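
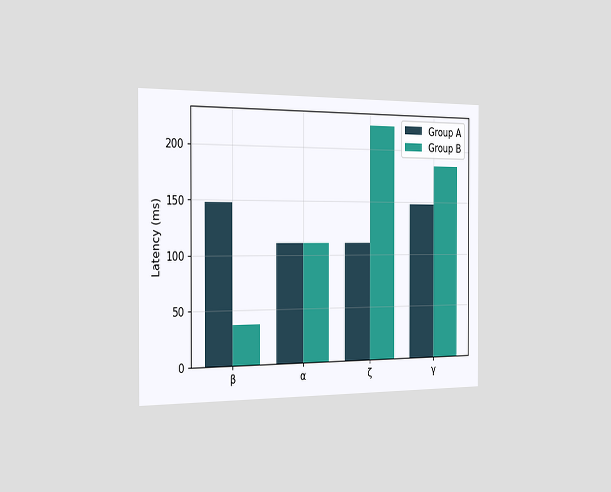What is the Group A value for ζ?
The chart is viewed slightly from the left. The Group A bar at ζ reaches 111ms on the y-axis.

111ms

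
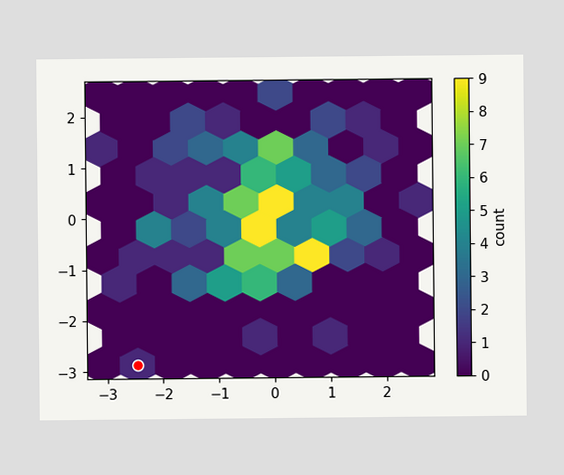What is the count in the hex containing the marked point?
1

The marked hex reads 1 on the colorbar.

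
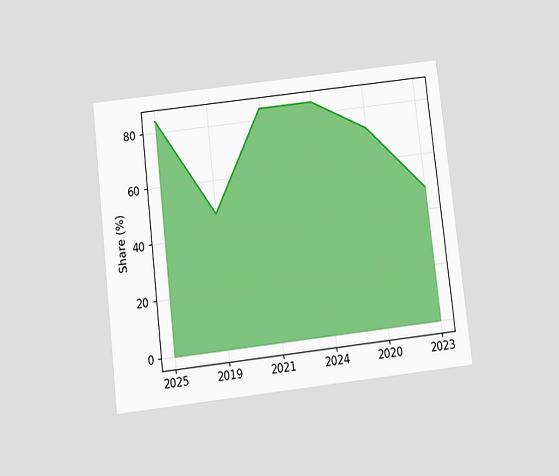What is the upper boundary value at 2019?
The chart is tilted about 7° counter-clockwise and viewed slightly from below. At 2019 the upper boundary is at 48%.

48%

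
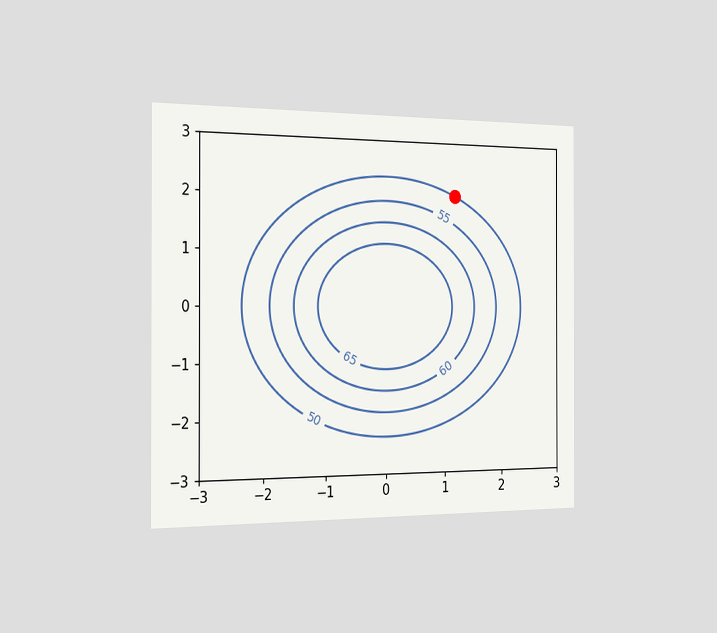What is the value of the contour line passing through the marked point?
50

The chart is viewed slightly from the left. The marked point sits on the contour labelled 50.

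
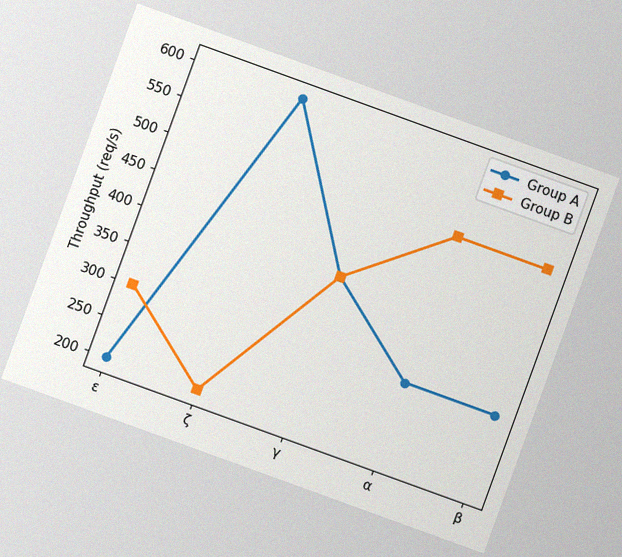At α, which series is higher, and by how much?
Group B, by 200req/s

The chart is tilted about 20° clockwise, with some photo noise. At α, Group B sits above the other line by 200req/s.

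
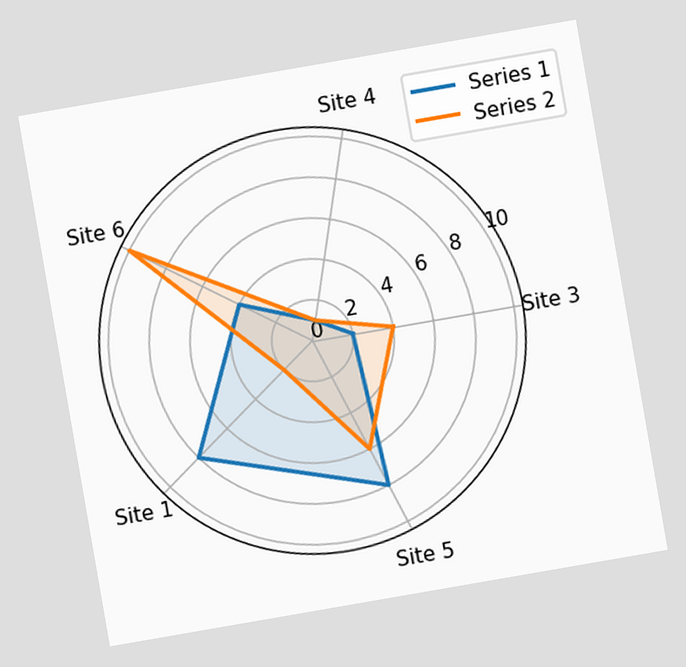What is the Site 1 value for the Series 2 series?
2

The chart is tilted about 10° counter-clockwise. On the Site 1 axis, Series 2 reaches 2.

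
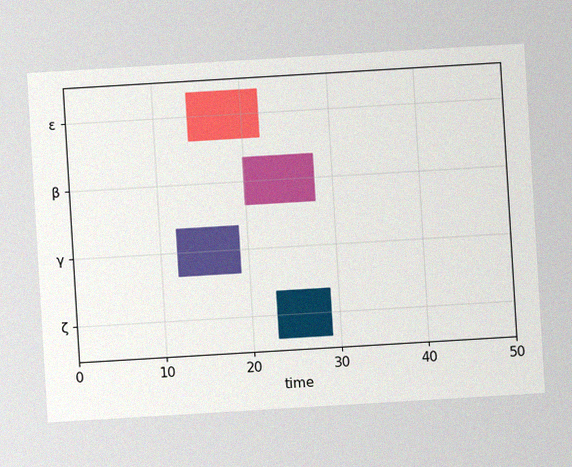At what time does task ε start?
14

The chart is tilted about 3° counter-clockwise, with some photo noise. The ε bar begins at t=14.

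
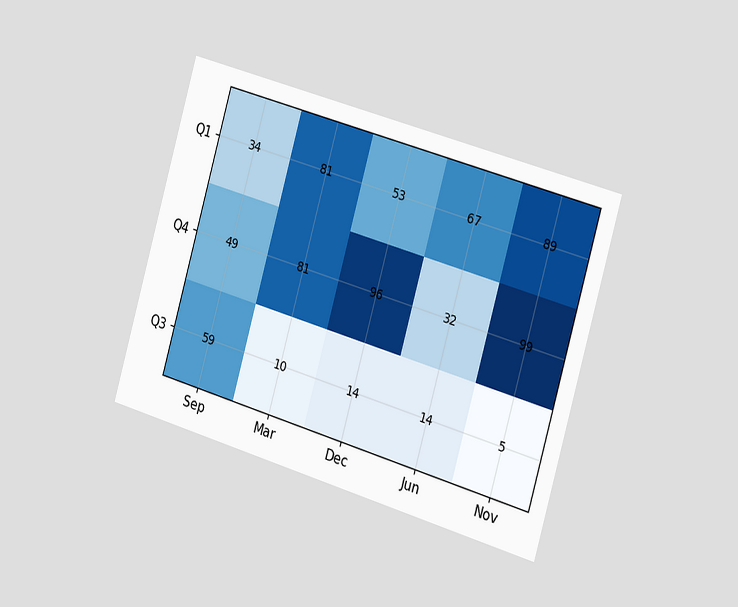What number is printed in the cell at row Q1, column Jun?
67

The chart is tilted about 16° clockwise and viewed slightly from the right. The (Q1, Jun) cell reads 67.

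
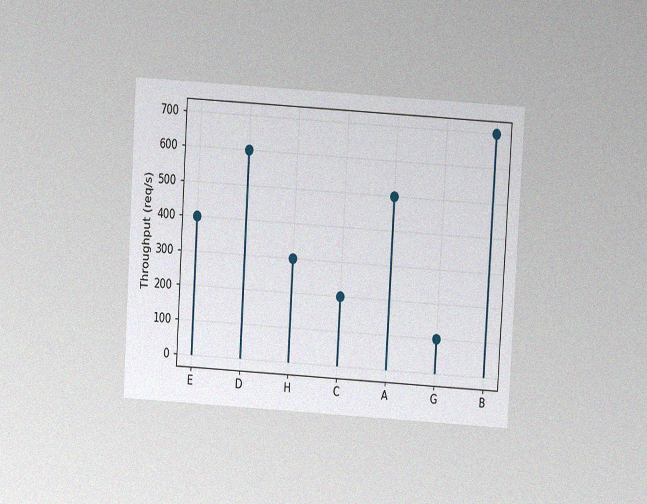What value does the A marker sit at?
The chart is tilted about 3° clockwise and viewed at a slight angle, with some photo noise. The A marker sits at 500req/s.

500req/s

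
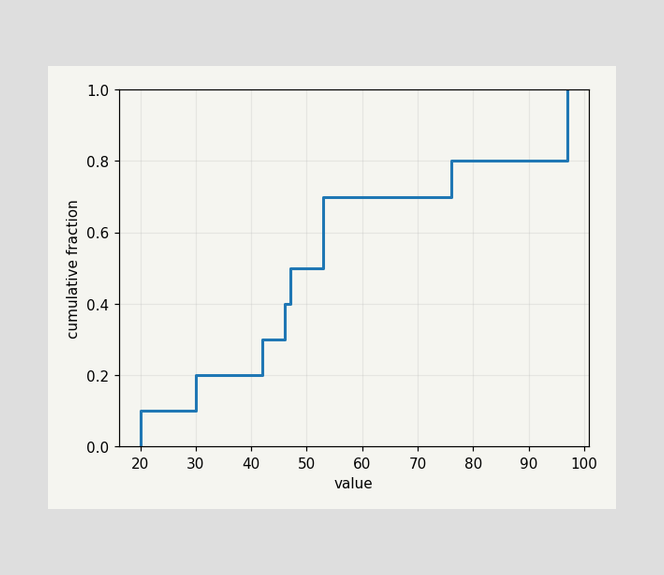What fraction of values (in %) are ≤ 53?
70%

At x=53 the ECDF step is at 70%.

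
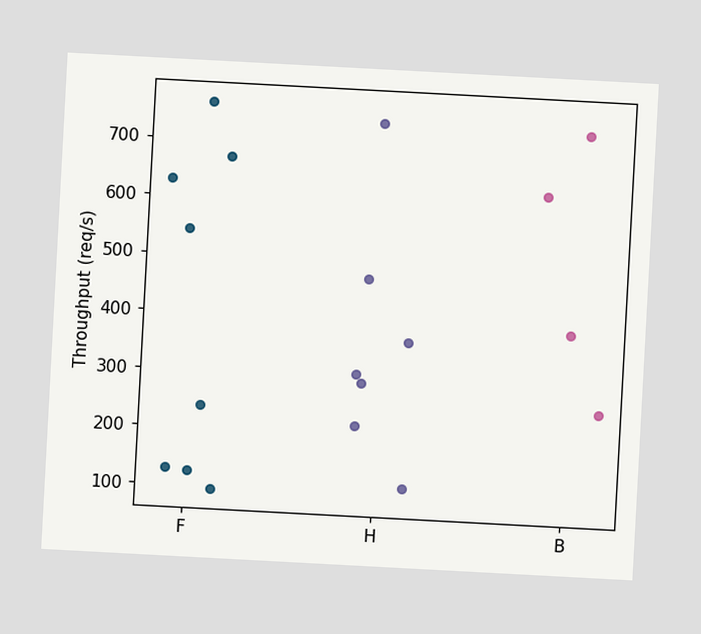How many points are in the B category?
4

The chart is tilted about 3° clockwise. Counting the markers in the B column gives 4.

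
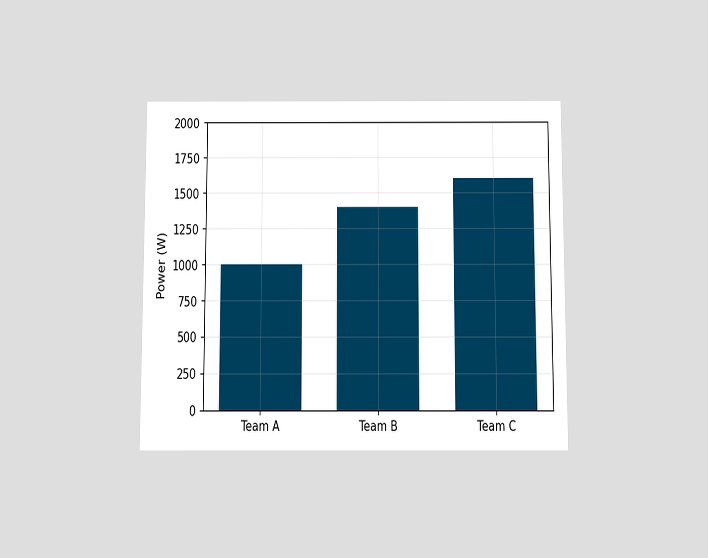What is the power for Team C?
The chart is viewed slightly from below. Reading along the chart's y-axis, the Team C bar reaches 1600W.

1600W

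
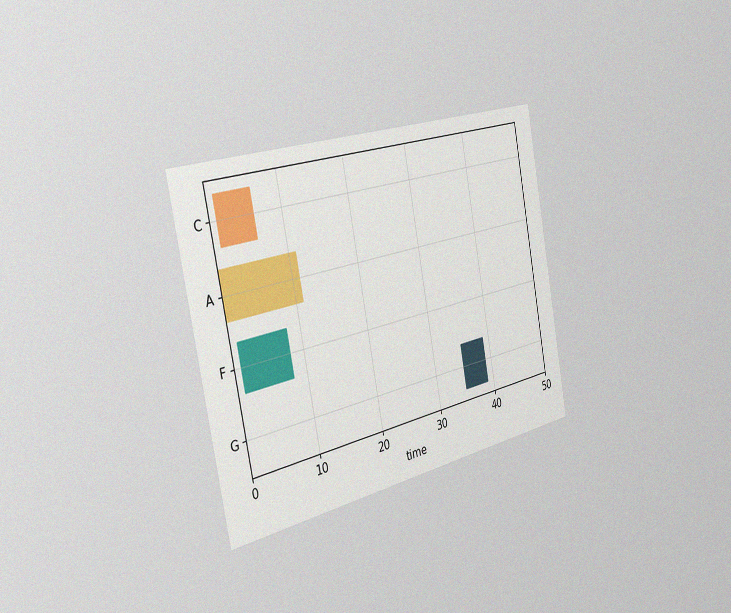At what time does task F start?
The chart is tilted about 11° counter-clockwise and viewed slightly from the left, with some photo noise. The F bar begins at t=1.

1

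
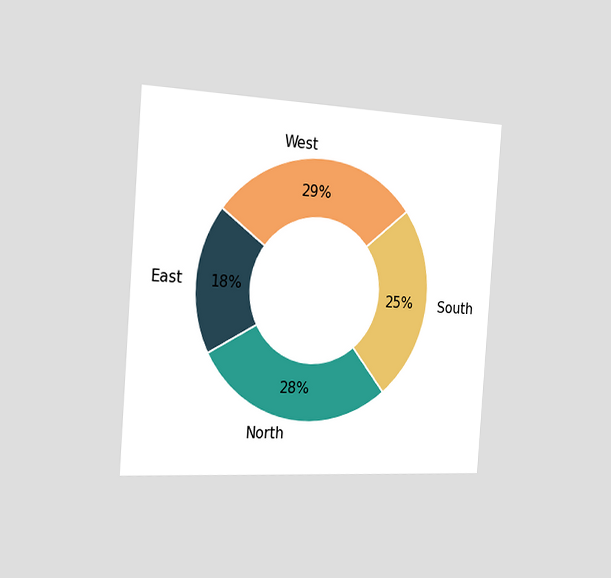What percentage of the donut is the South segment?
25%

The chart is tilted about 4° clockwise and viewed slightly from the left. The South segment takes up 25% of the ring.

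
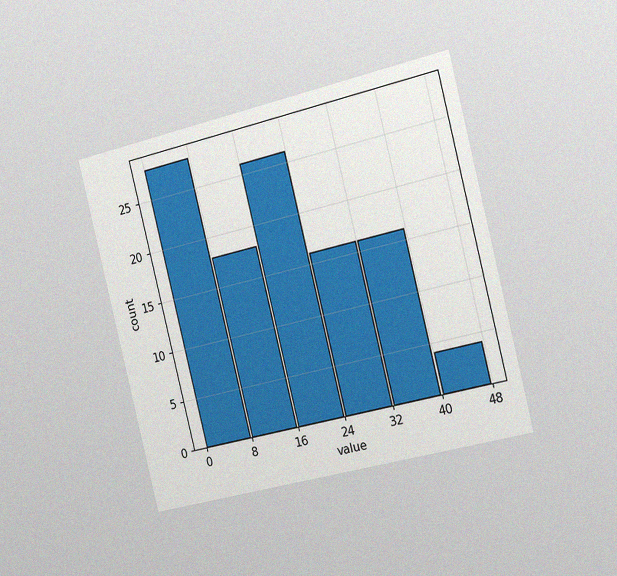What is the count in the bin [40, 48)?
The chart is tilted about 14° counter-clockwise and viewed slightly from the right, with some photo noise. The [40, 48) bin has height 4.

4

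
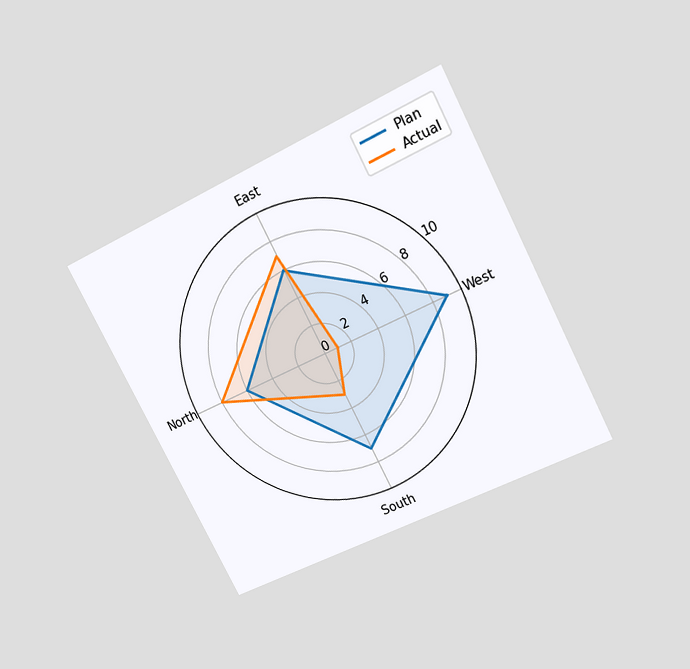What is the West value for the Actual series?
The chart is tilted about 27° counter-clockwise and viewed slightly from above. On the West axis, Actual reaches 1.

1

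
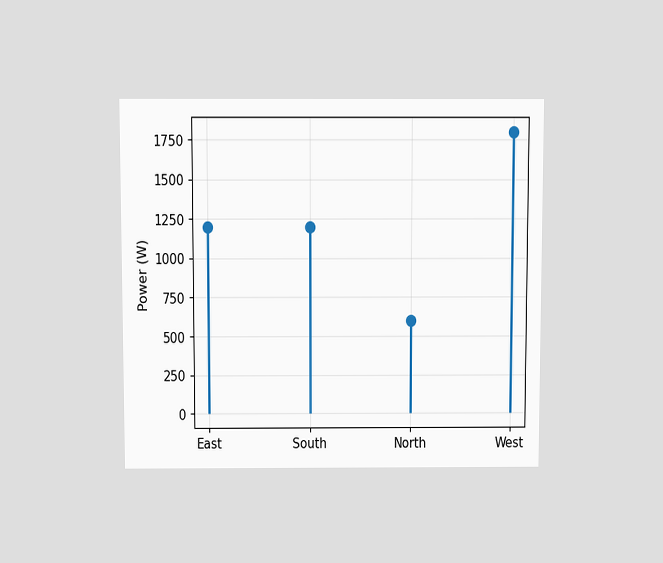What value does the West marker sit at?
The chart is viewed slightly from above. The West marker sits at 1800W.

1800W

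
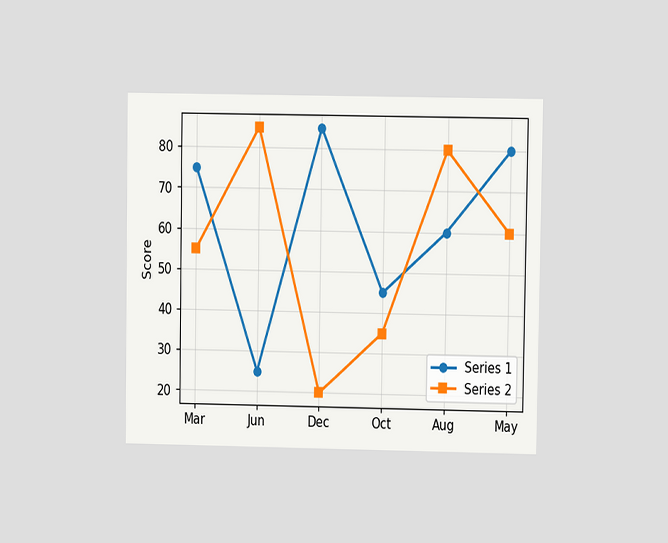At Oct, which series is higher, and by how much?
The chart is viewed at a slight angle. At Oct, Series 1 sits above the other line by 10.

Series 1, by 10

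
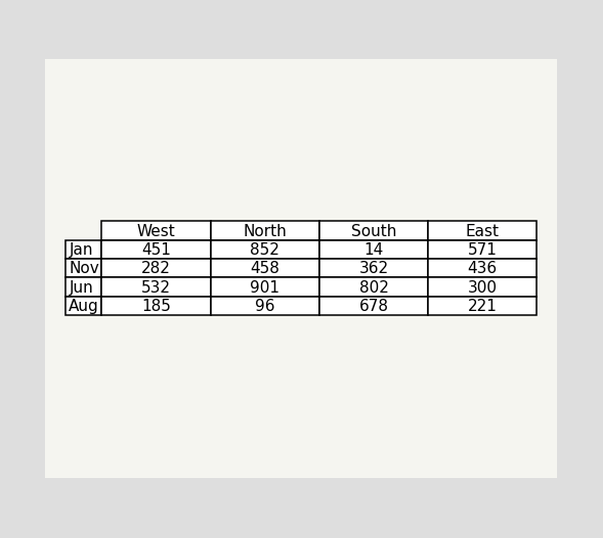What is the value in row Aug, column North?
96

The (Aug, North) cell reads 96.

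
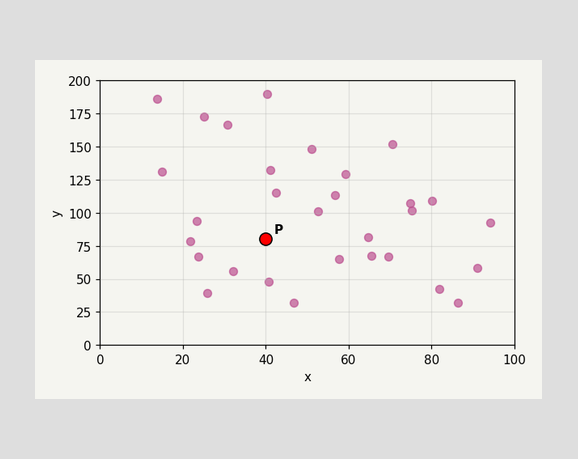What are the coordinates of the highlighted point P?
(40, 80)

Following the gridlines from P to each axis, P sits at (40, 80).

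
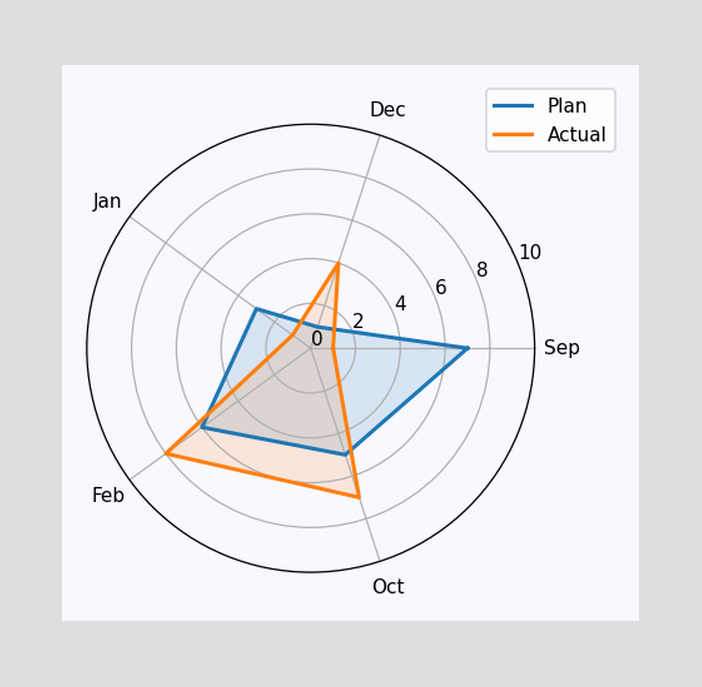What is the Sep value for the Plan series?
On the Sep axis, Plan reaches 7.

7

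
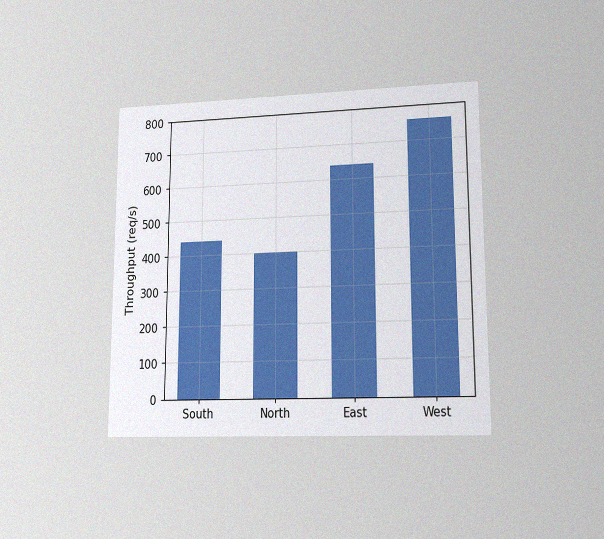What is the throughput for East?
640req/s

The chart is viewed at a slight angle, with some photo noise. Reading along the chart's y-axis, the East bar reaches 640req/s.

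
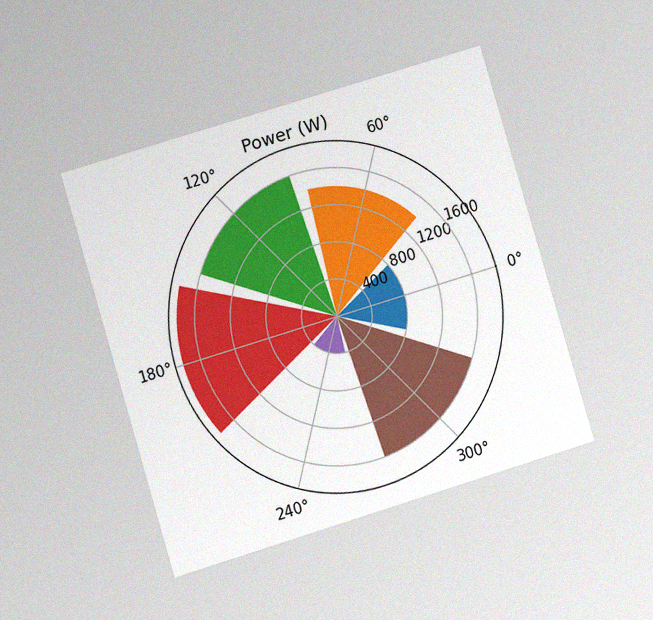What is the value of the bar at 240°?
The chart is tilted about 17° counter-clockwise and viewed at a slight angle, with some photo noise. The bar at 240° reaches 400W on the radial axis.

400W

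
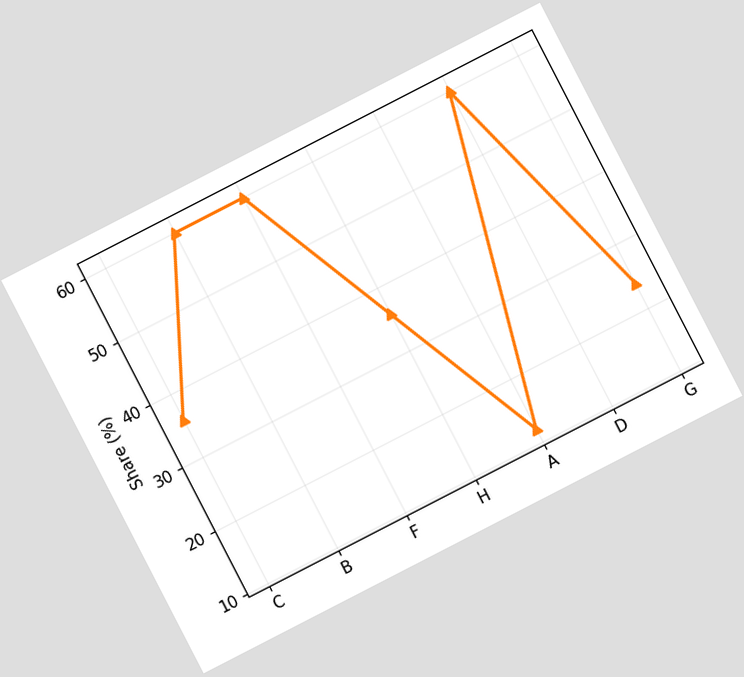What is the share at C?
36%

The chart is tilted about 27° counter-clockwise. At C, the line is at 36%.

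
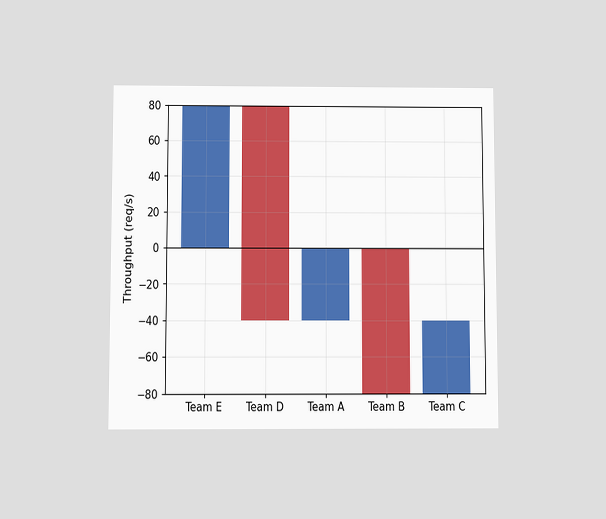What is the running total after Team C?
-40req/s

The chart is viewed slightly from below. After Team C the running total reaches -40req/s.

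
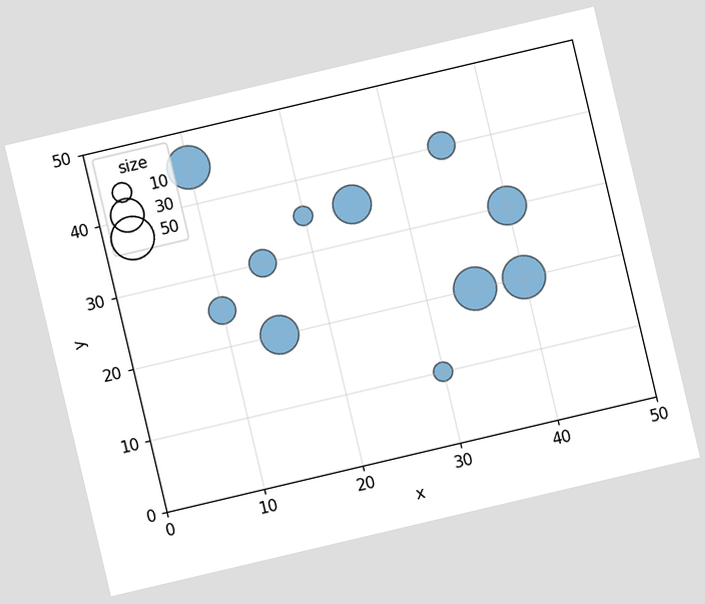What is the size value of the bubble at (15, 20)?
40

The chart is tilted about 13° counter-clockwise. Matching the bubble at (15, 20) against the size legend gives 40.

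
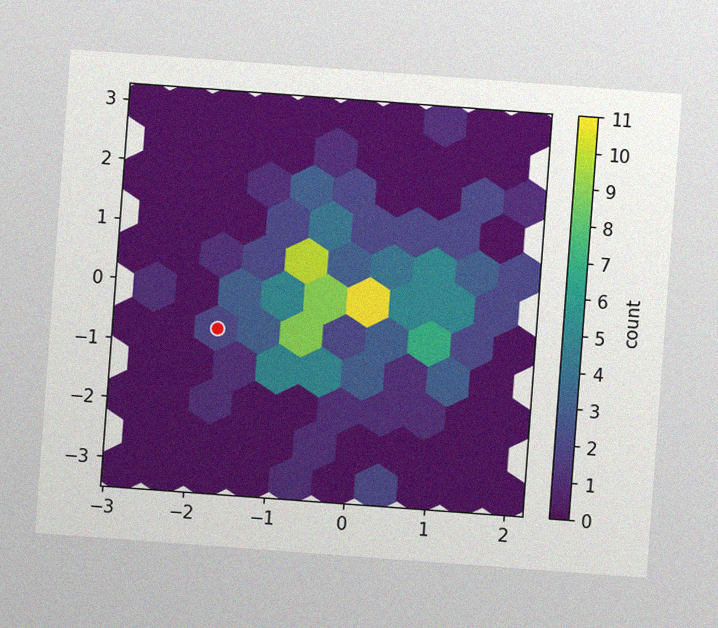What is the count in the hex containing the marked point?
2

The chart is tilted about 4° clockwise, with some photo noise. The marked hex reads 2 on the colorbar.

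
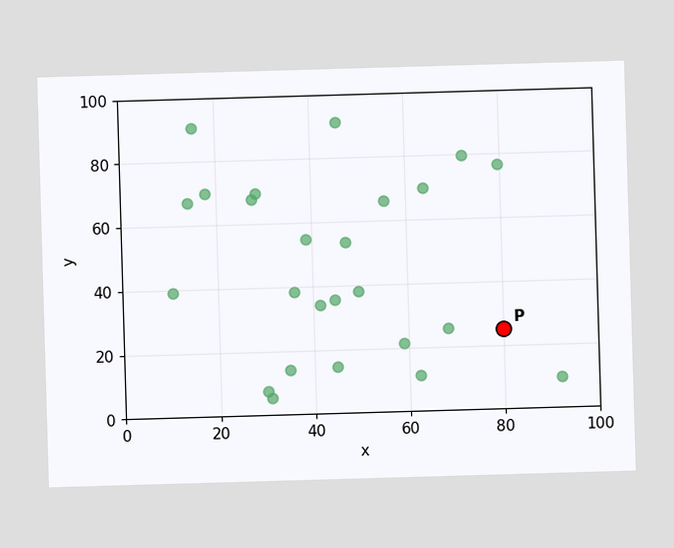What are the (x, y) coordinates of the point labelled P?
Following the gridlines from P to each axis, P sits at (80, 25).

(80, 25)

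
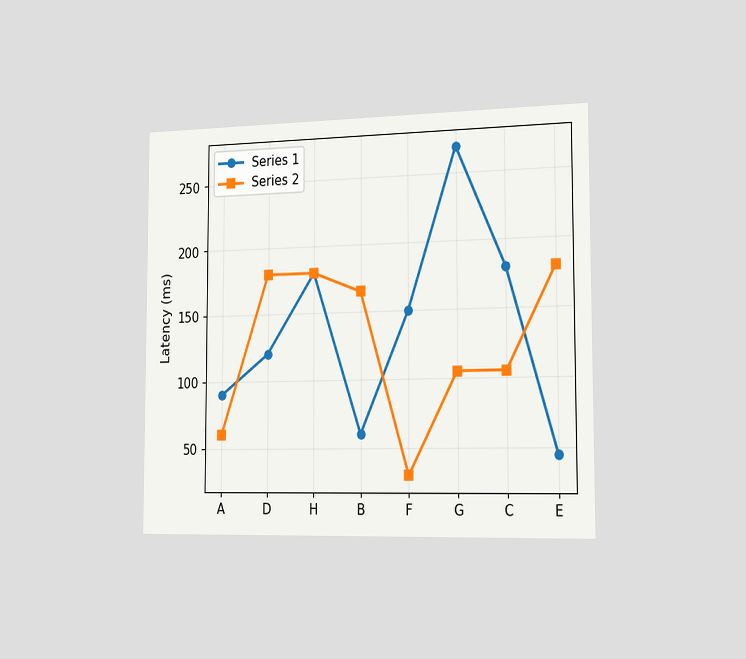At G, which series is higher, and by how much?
Series 1, by 165ms

The chart is viewed slightly from the right. At G, Series 1 sits above the other line by 165ms.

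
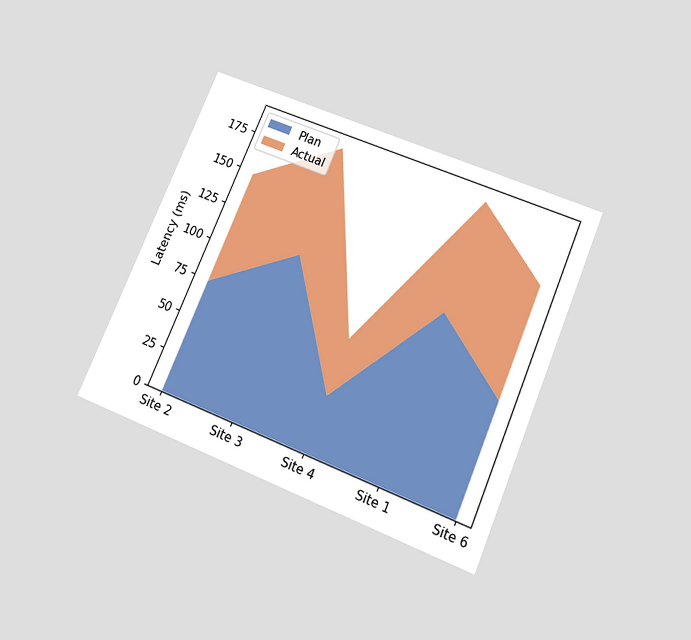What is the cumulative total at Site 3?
185ms

The chart is tilted about 23° clockwise and viewed slightly from below. The stacked total at Site 3 reaches 185ms.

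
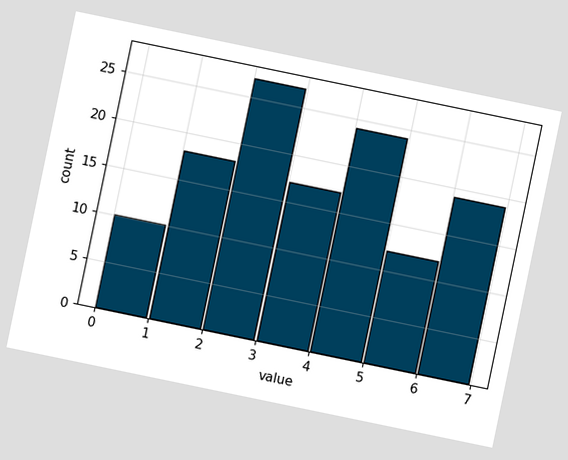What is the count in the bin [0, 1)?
10

The chart is tilted about 12° clockwise. The [0, 1) bin has height 10.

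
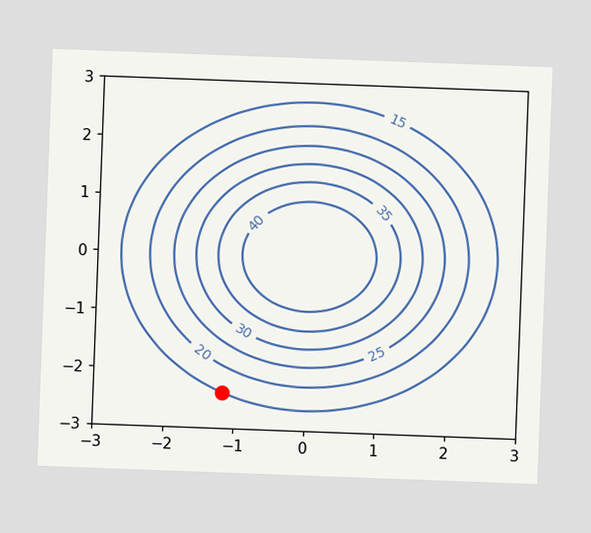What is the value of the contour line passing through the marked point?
15

The chart is tilted about 2° clockwise. The marked point sits on the contour labelled 15.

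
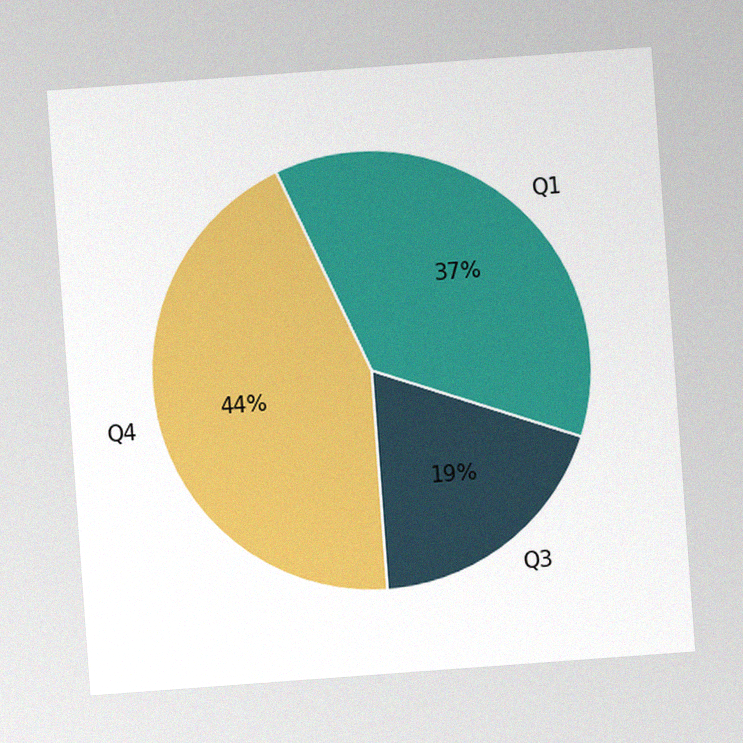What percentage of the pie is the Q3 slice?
19%

The chart is tilted about 4° counter-clockwise, with some photo noise. The Q3 slice takes up 19% of the pie.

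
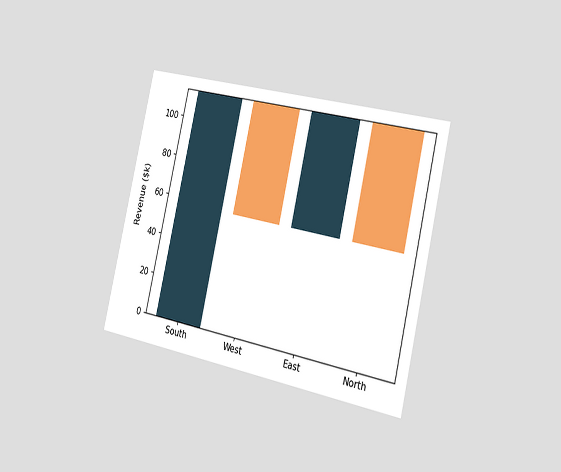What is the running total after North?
$57k

The chart is tilted about 13° clockwise and viewed slightly from the right. After North the running total reaches $57k.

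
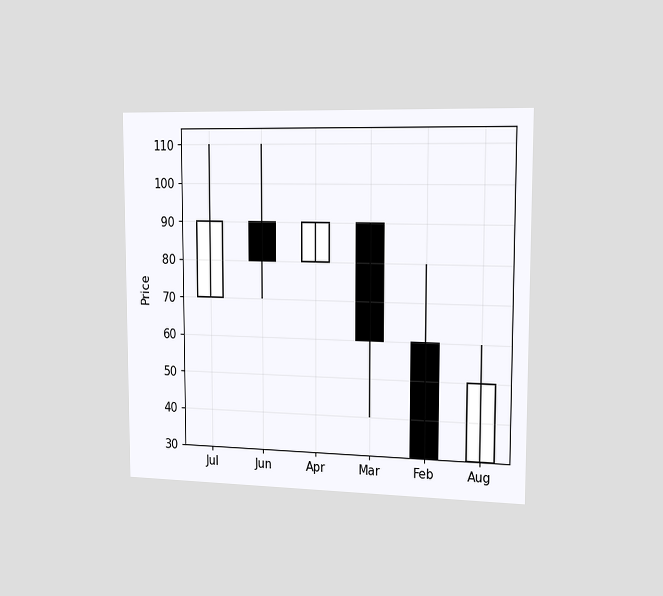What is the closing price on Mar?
The chart is viewed slightly from the right. The Mar candle closes at 60.

60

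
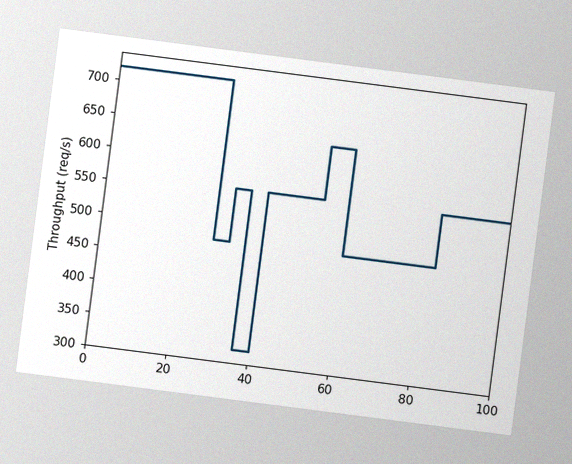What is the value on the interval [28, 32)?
The chart is tilted about 7° clockwise, with some photo noise. On [28, 32) the step sits at 480req/s.

480req/s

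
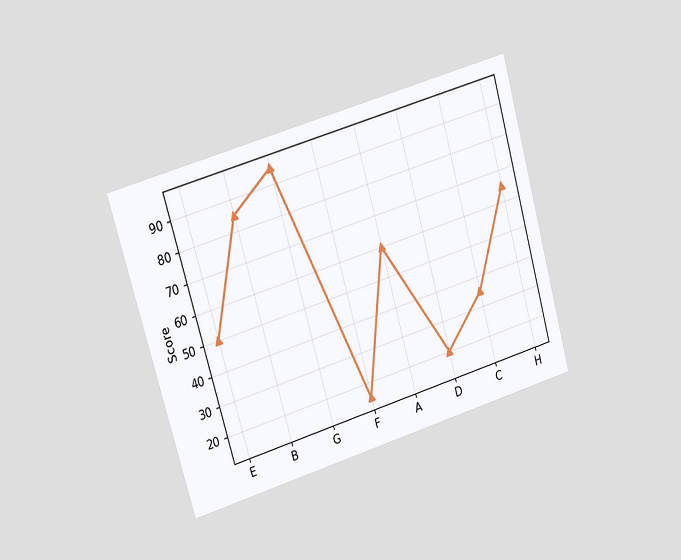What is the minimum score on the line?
The chart is tilted about 16° counter-clockwise and viewed at a slight angle. The lowest point is at F, and reading across to the y-axis gives 15.

15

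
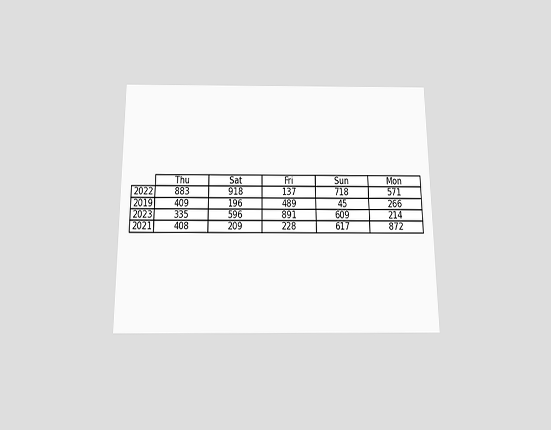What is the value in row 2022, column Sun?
718

The chart is viewed slightly from below. The (2022, Sun) cell reads 718.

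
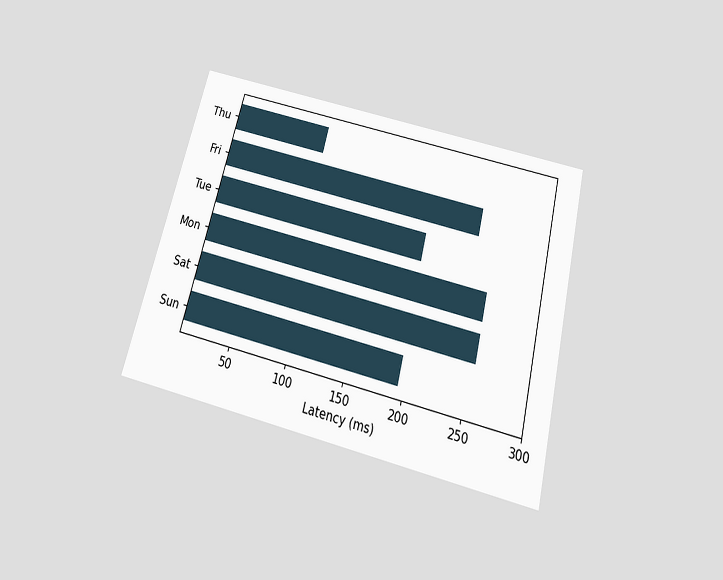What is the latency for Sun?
The chart is tilted about 14° clockwise and viewed slightly from below. Reading along the chart's x-axis, the Sun bar reaches 195ms.

195ms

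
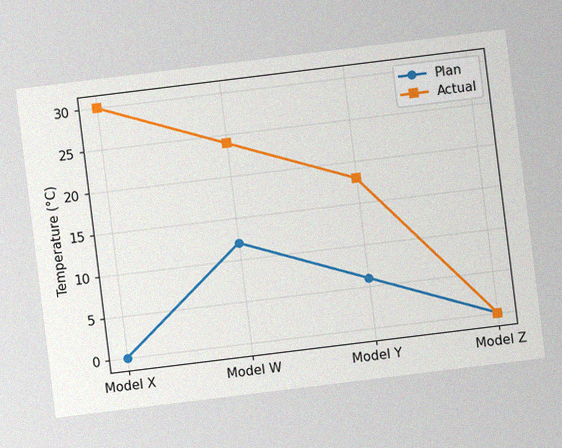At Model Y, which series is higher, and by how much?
The chart is tilted about 7° counter-clockwise, with some photo noise. At Model Y, Actual sits above the other line by 12°C.

Actual, by 12°C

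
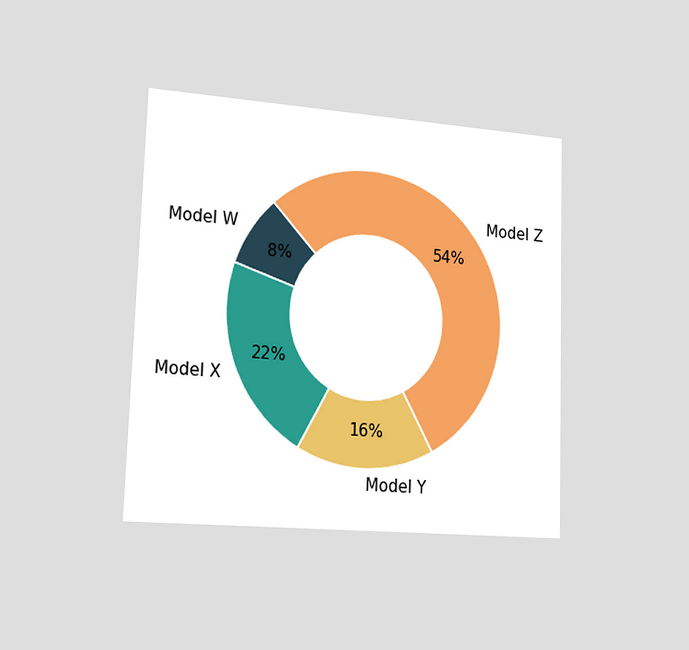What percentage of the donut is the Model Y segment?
The chart is viewed slightly from the left. The Model Y segment takes up 16% of the ring.

16%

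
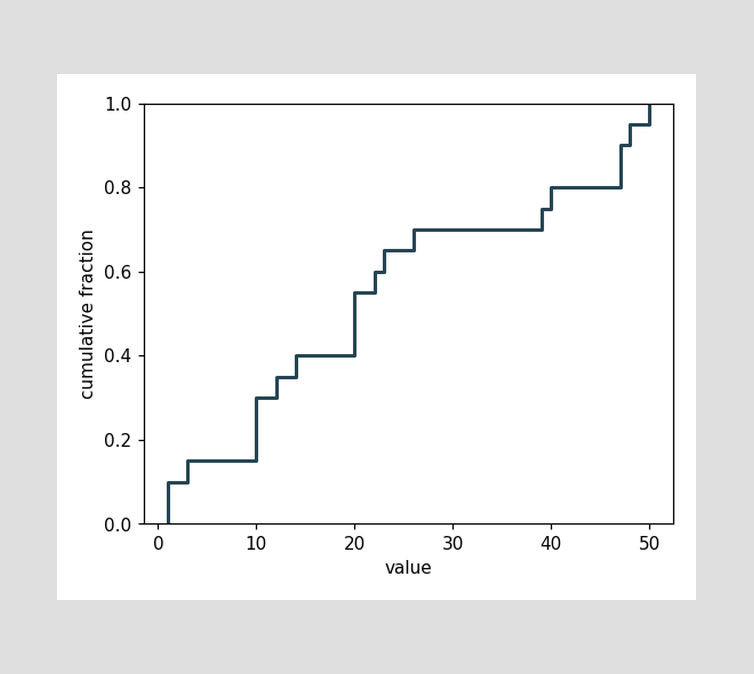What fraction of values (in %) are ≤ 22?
60%

At x=22 the ECDF step is at 60%.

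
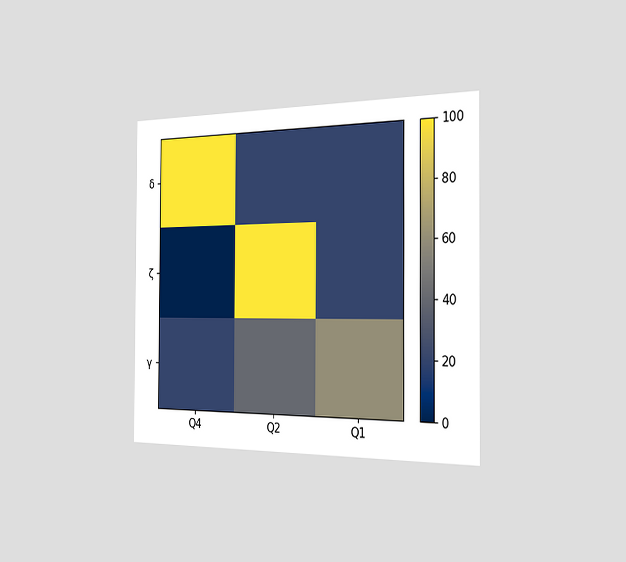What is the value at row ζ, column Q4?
The chart is viewed slightly from the right. Matching cell (ζ, Q4) against the colorbar gives 0.

0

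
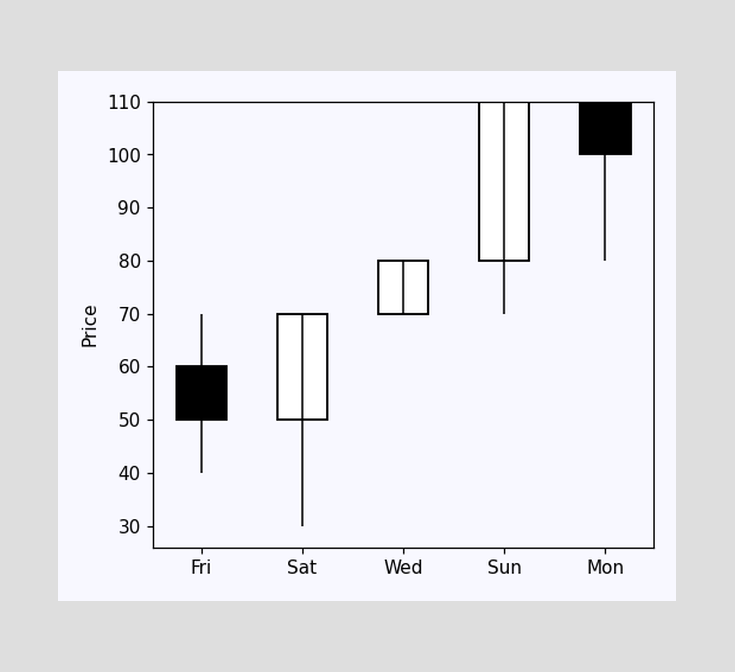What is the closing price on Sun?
110

The Sun candle closes at 110.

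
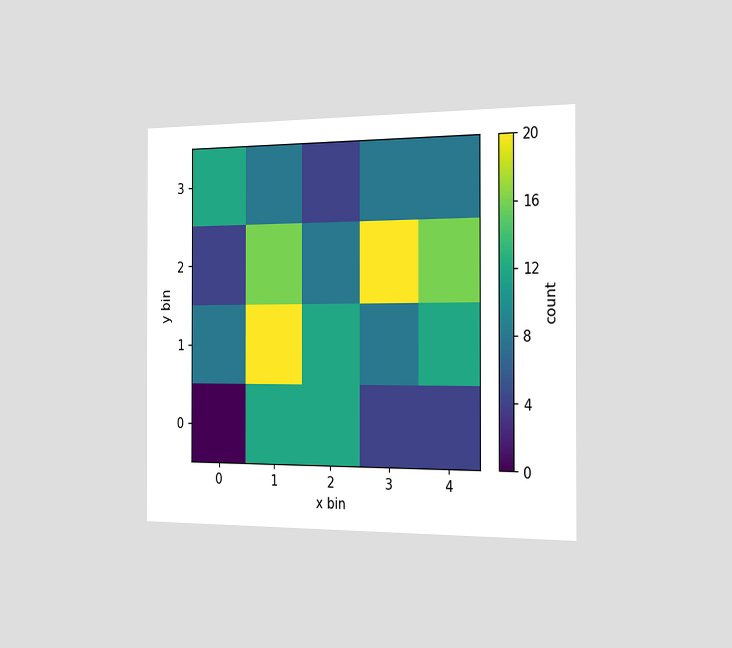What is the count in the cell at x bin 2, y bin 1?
12

The chart is viewed slightly from the right. Matching the cell (2, 1) against the colorbar gives 12.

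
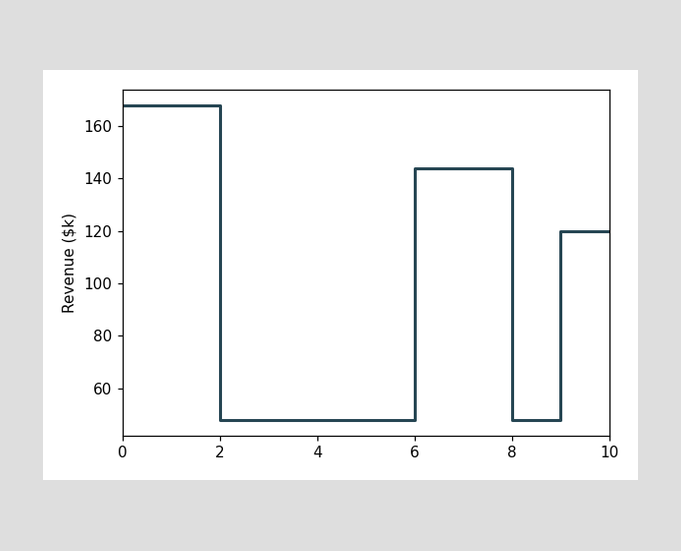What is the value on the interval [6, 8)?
On [6, 8) the step sits at $144k.

$144k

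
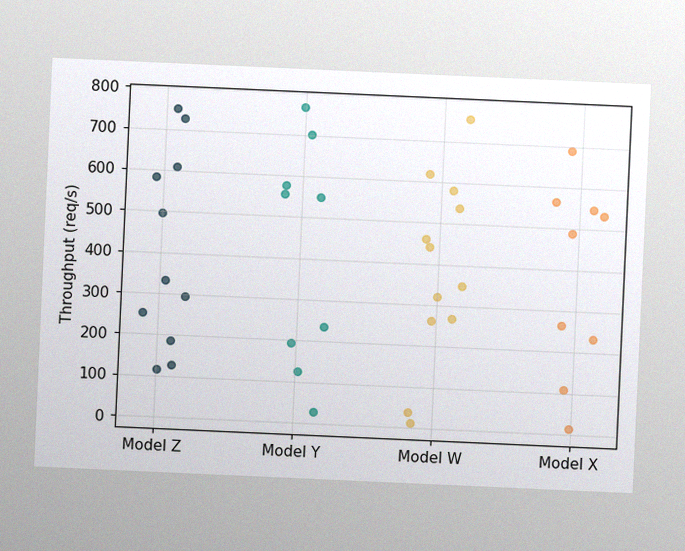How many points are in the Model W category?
The chart is tilted about 3° clockwise, with some photo noise. Counting the markers in the Model W column gives 12.

12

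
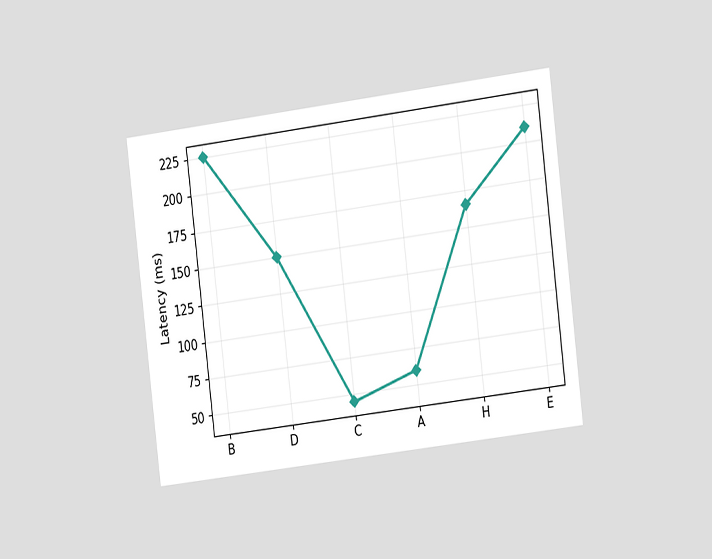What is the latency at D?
150ms

The chart is tilted about 7° counter-clockwise and viewed slightly from the right. At D, the line is at 150ms.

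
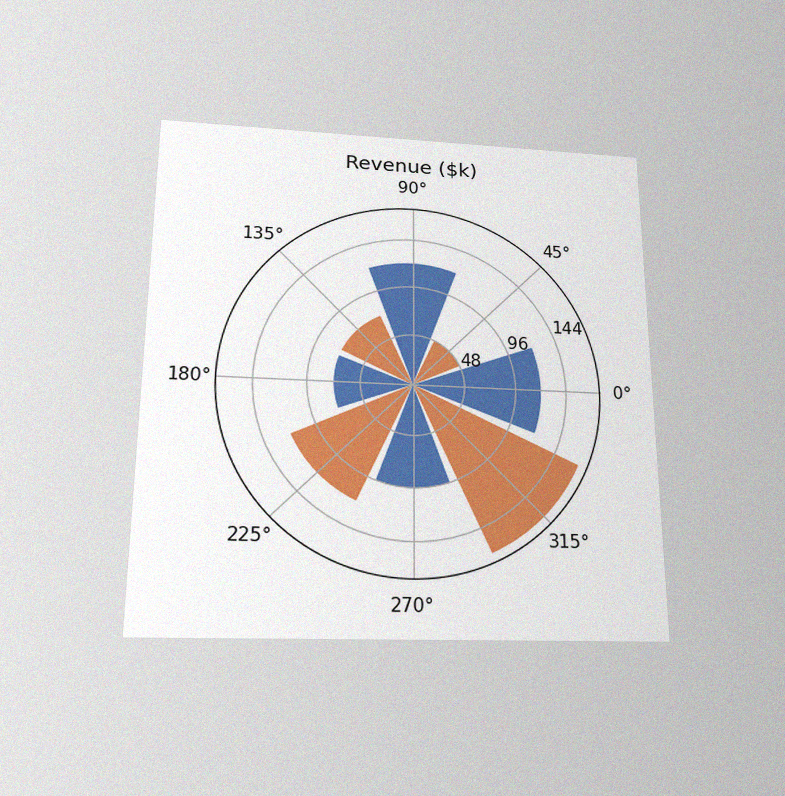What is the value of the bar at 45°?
$48k

The chart is viewed slightly from below, with some photo noise. The bar at 45° reaches $48k on the radial axis.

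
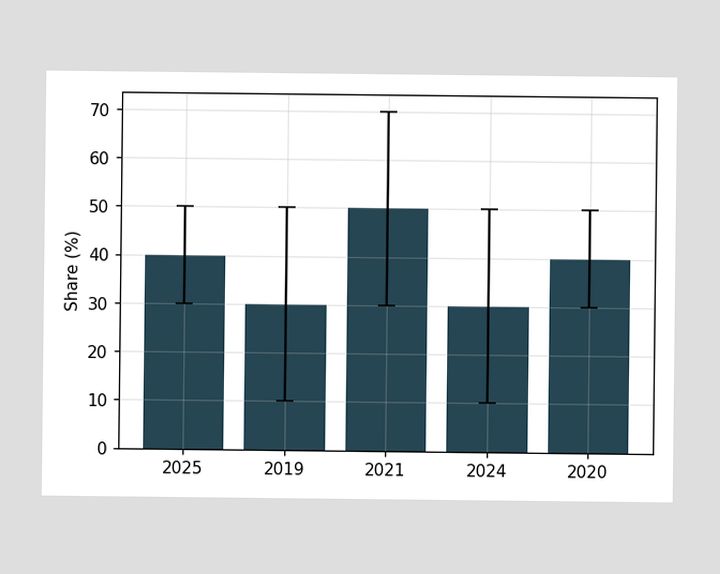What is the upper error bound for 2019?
The 2019 bar's upper whisker reaches 50%.

50%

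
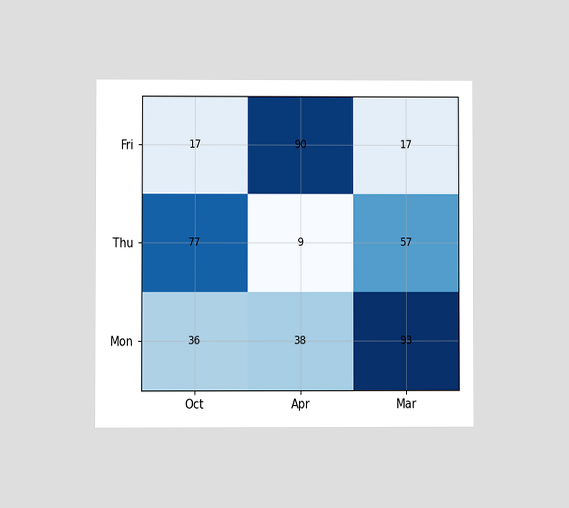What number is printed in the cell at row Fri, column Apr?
90

The chart is viewed at a slight angle. The (Fri, Apr) cell reads 90.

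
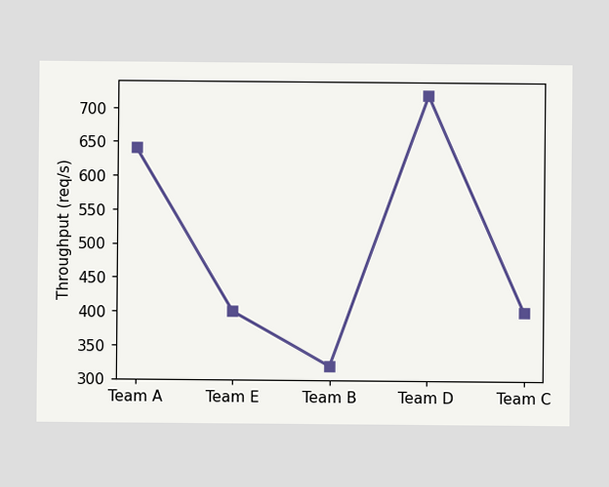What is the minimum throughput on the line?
The lowest point is at Team B, and reading across to the y-axis gives 320req/s.

320req/s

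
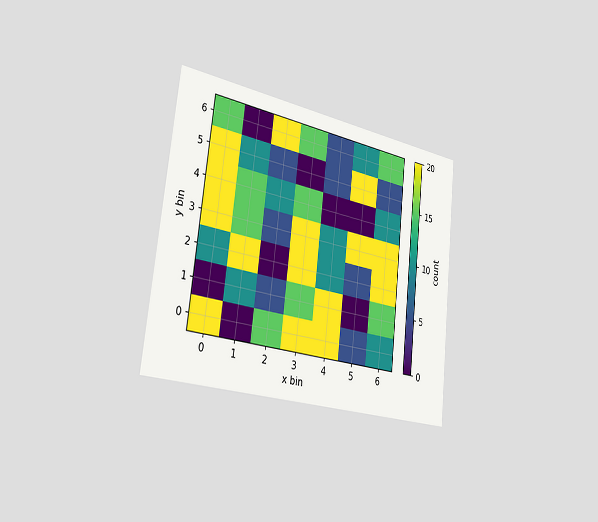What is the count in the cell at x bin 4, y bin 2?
10

The chart is tilted about 6° clockwise and viewed slightly from the left. Matching the cell (4, 2) against the colorbar gives 10.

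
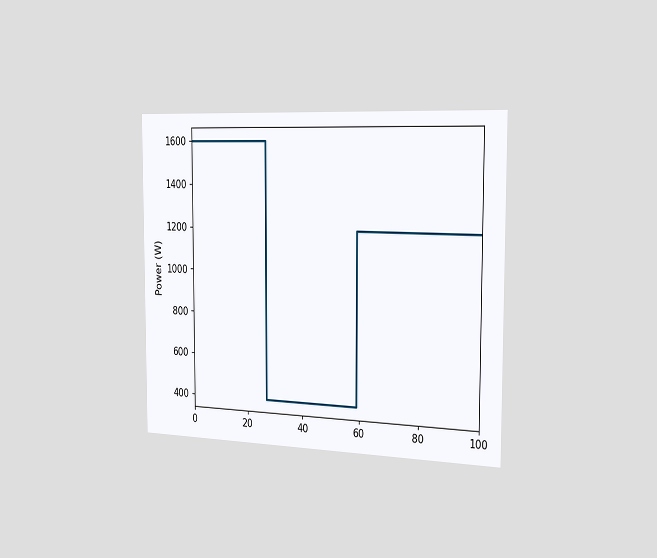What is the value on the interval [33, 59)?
400W

The chart is viewed slightly from the right. On [33, 59) the step sits at 400W.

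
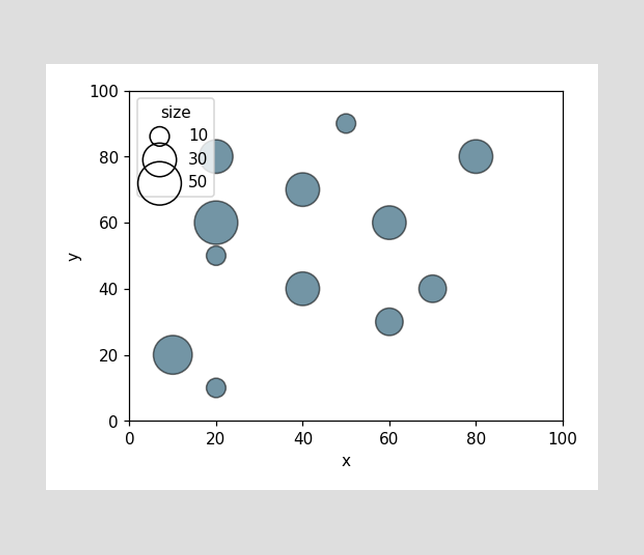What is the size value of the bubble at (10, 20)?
40

Matching the bubble at (10, 20) against the size legend gives 40.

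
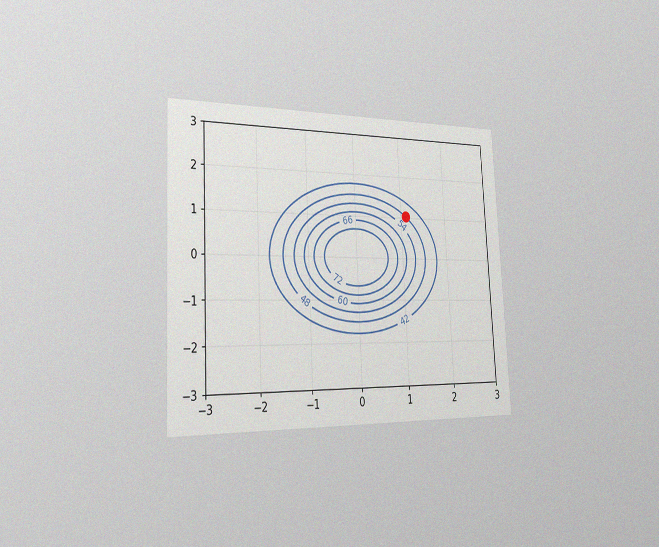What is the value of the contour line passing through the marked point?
48

The chart is tilted about 3° counter-clockwise and viewed slightly from the left, with some photo noise. The marked point sits on the contour labelled 48.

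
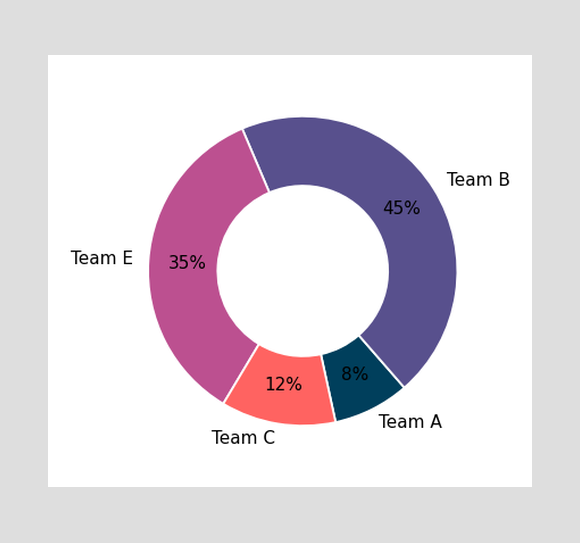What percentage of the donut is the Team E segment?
The Team E segment takes up 35% of the ring.

35%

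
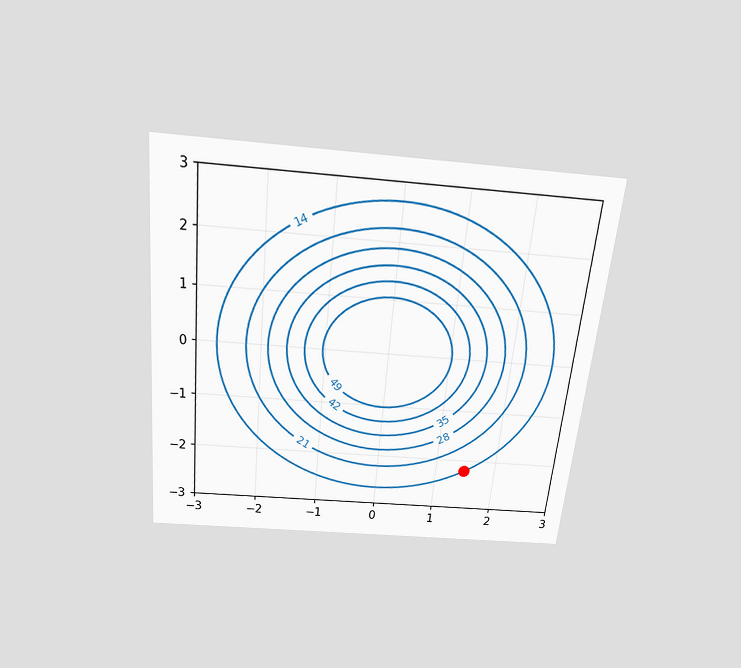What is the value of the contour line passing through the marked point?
14

The chart is tilted about 6° clockwise and viewed slightly from above. The marked point sits on the contour labelled 14.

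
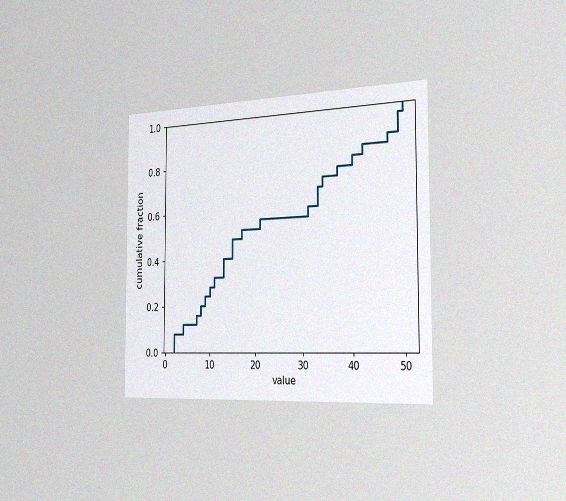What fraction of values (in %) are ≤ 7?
The chart is viewed slightly from the right, with some photo noise. At x=7 the ECDF step is at 16%.

16%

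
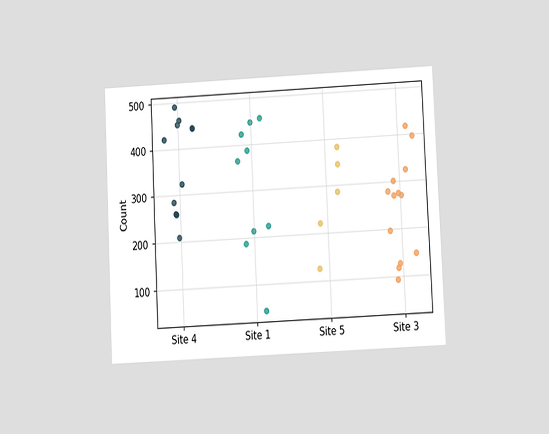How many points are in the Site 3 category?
13

The chart is tilted about 3° counter-clockwise and viewed at a slight angle. Counting the markers in the Site 3 column gives 13.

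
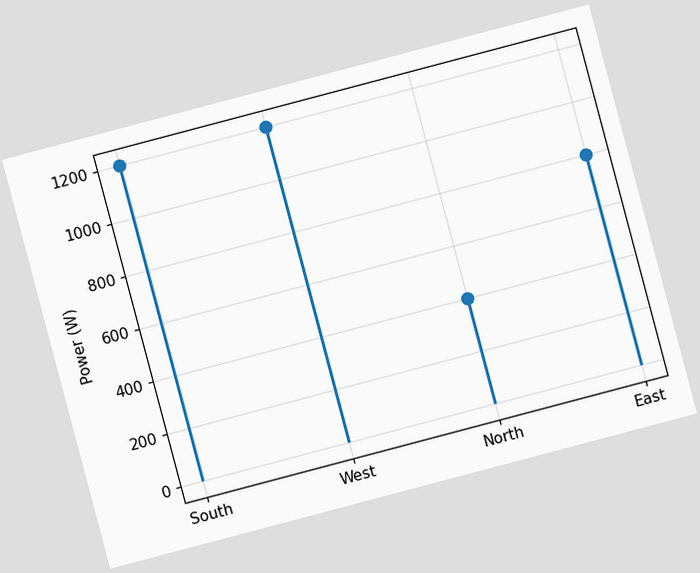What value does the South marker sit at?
The chart is tilted about 15° counter-clockwise. The South marker sits at 1200W.

1200W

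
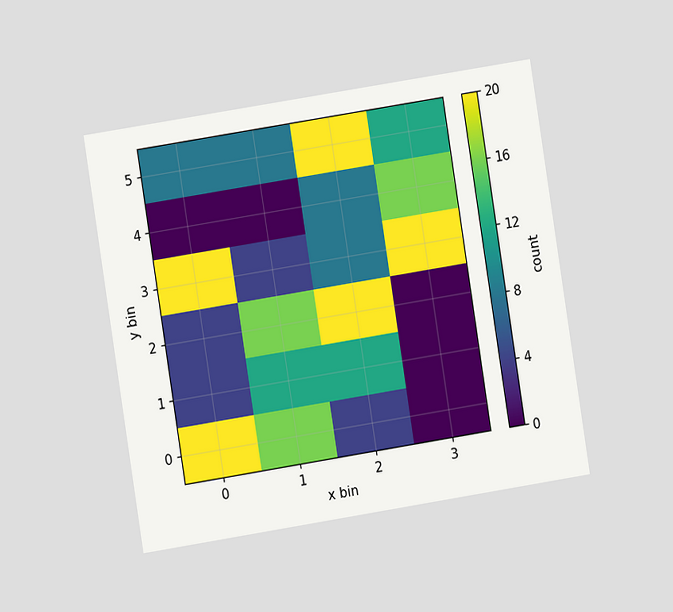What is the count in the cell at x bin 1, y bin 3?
4

The chart is tilted about 9° counter-clockwise and viewed at a slight angle. Matching the cell (1, 3) against the colorbar gives 4.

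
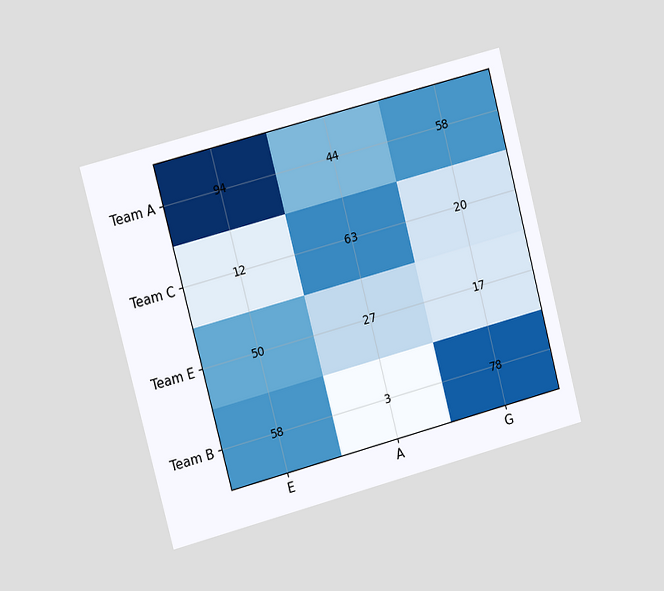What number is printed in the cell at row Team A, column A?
44

The chart is tilted about 15° counter-clockwise and viewed slightly from the left. The (Team A, A) cell reads 44.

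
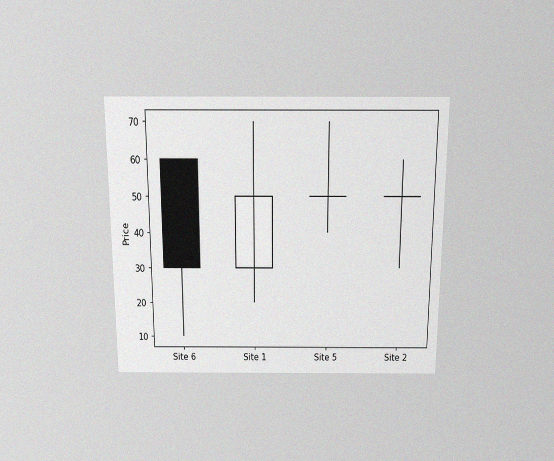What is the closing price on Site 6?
30

The chart is viewed slightly from above, with some photo noise. The Site 6 candle closes at 30.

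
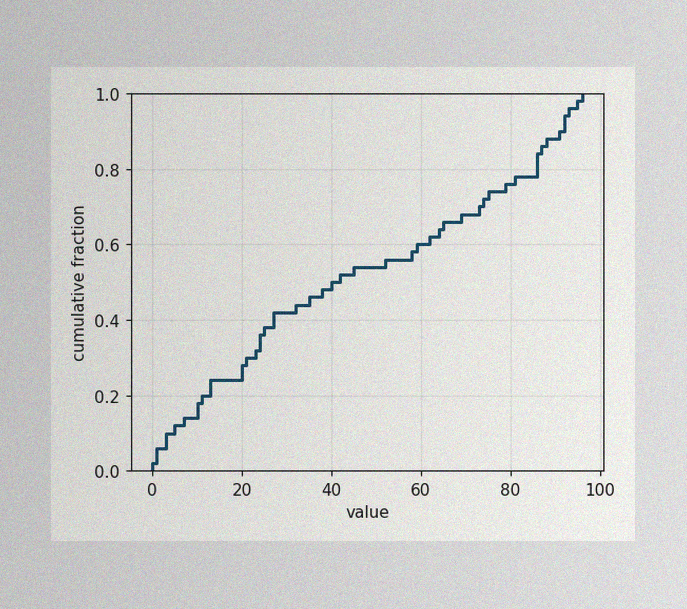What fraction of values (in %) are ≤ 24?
36%

The image has some photo noise and uneven lighting. At x=24 the ECDF step is at 36%.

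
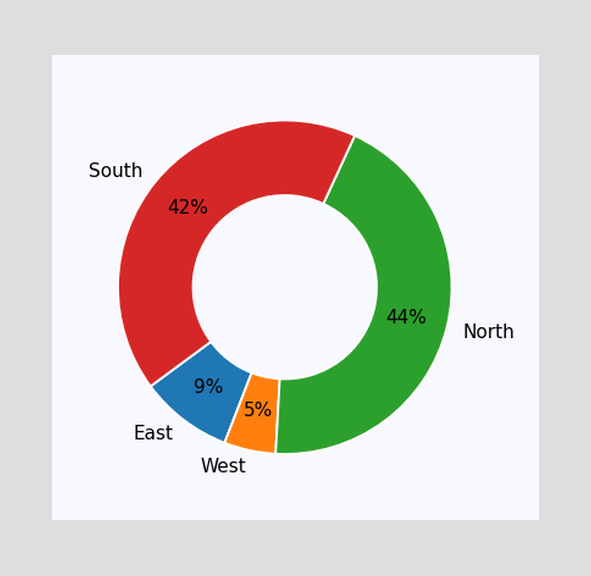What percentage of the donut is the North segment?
The North segment takes up 44% of the ring.

44%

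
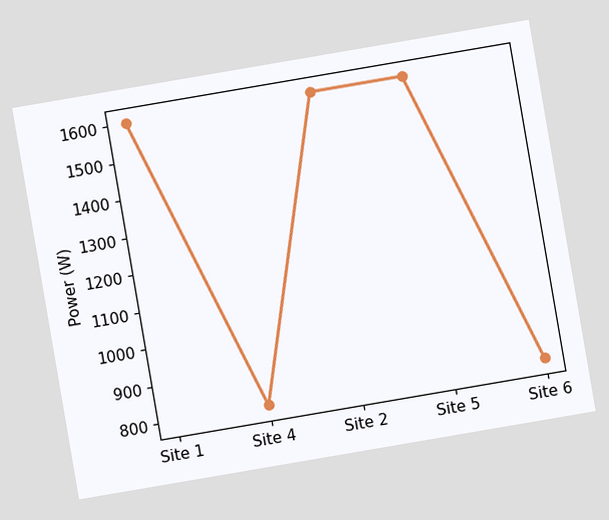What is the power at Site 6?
800W

The chart is tilted about 10° counter-clockwise. At Site 6, the line is at 800W.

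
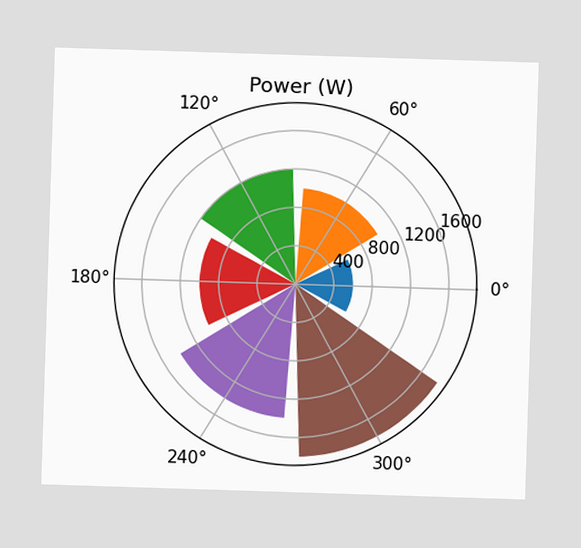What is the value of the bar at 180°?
The bar at 180° reaches 1000W on the radial axis.

1000W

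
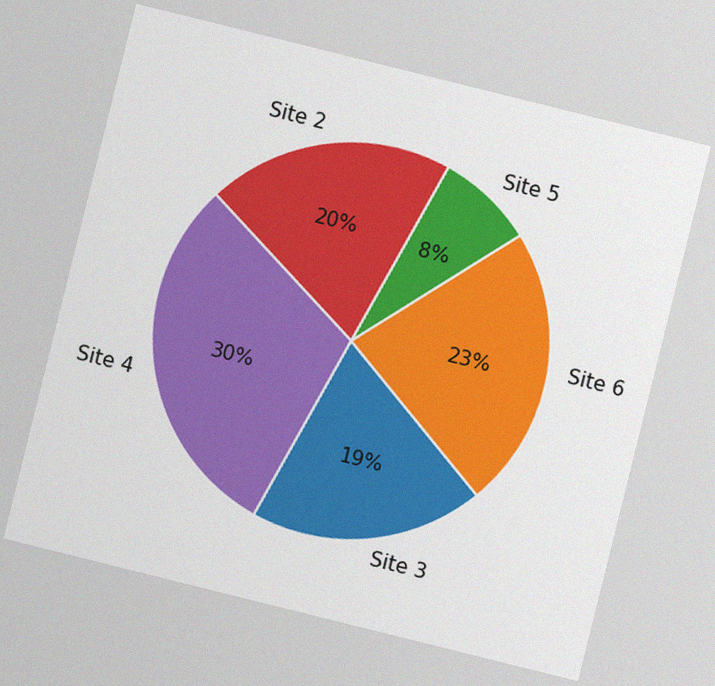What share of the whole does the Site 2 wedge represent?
20%

The chart is tilted about 14° clockwise, with some photo noise. The Site 2 slice takes up 20% of the pie.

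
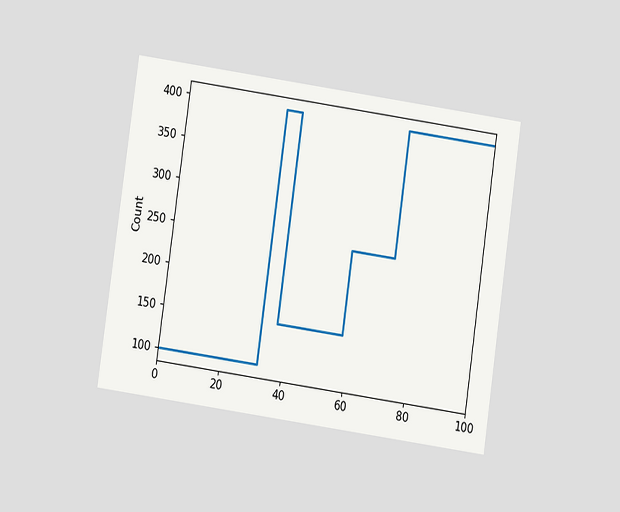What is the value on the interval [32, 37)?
400

The chart is tilted about 8° clockwise and viewed at a slight angle. On [32, 37) the step sits at 400.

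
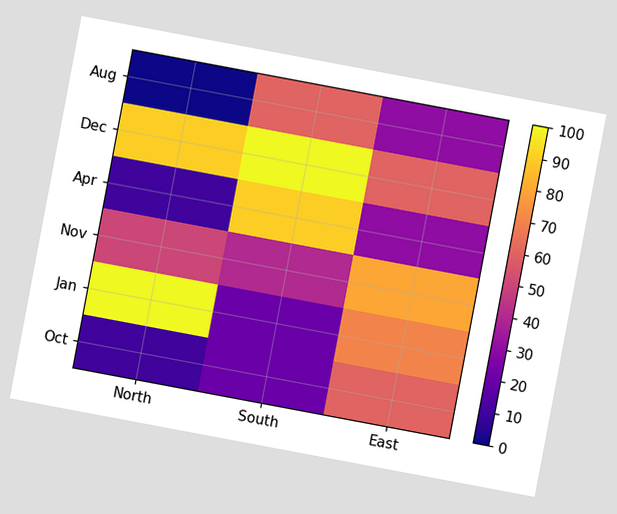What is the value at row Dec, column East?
60

The chart is tilted about 11° clockwise. Matching cell (Dec, East) against the colorbar gives 60.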